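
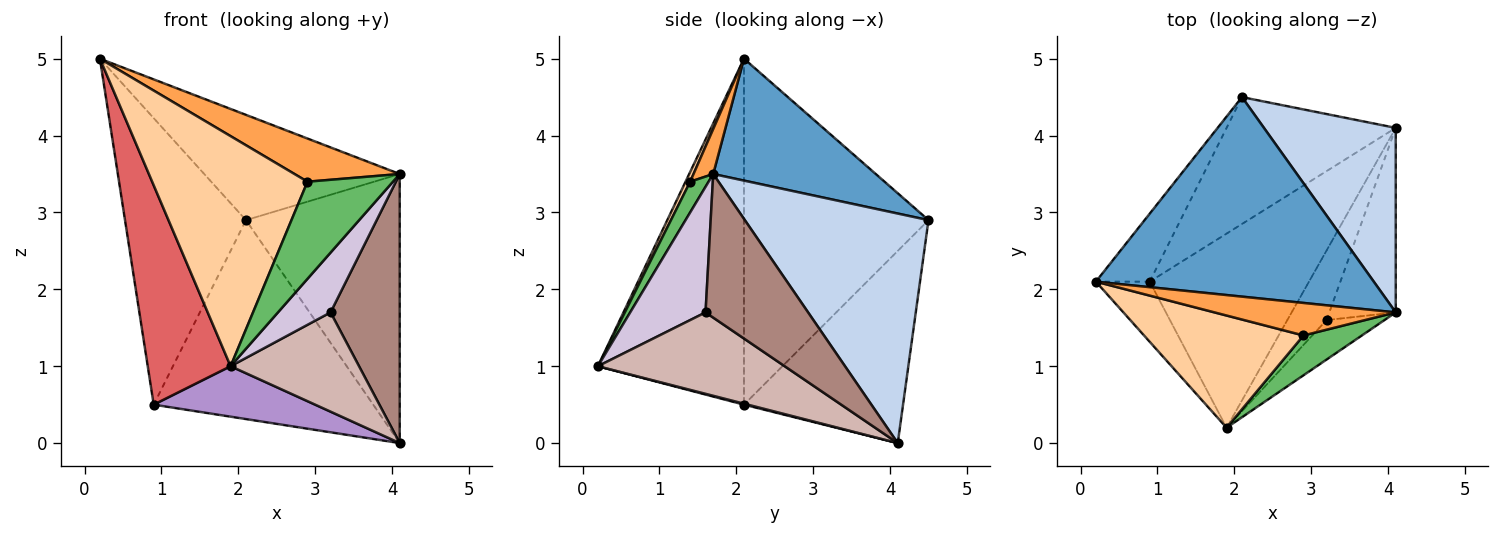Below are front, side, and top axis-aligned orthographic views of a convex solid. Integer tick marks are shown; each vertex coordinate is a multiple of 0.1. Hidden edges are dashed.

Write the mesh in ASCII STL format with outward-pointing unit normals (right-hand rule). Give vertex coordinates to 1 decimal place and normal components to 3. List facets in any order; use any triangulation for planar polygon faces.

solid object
 facet normal 0.362 0.435 0.825
  outer loop
   vertex 2.1 4.5 2.9
   vertex 0.2 2.1 5.0
   vertex 4.1 1.7 3.5
  endloop
 endfacet
 facet normal 0.702 0.588 0.403
  outer loop
   vertex 4.1 4.1 0.0
   vertex 2.1 4.5 2.9
   vertex 4.1 1.7 3.5
  endloop
 endfacet
 facet normal 0.148 -0.790 0.595
  outer loop
   vertex 2.9 1.4 3.4
   vertex 4.1 1.7 3.5
   vertex 0.2 2.1 5.0
  endloop
 endfacet
 facet normal 0.027 -0.899 0.438
  outer loop
   vertex 2.9 1.4 3.4
   vertex 0.2 2.1 5.0
   vertex 1.9 0.2 1.0
  endloop
 endfacet
 facet normal 0.196 -0.907 0.372
  outer loop
   vertex 2.9 1.4 3.4
   vertex 1.9 0.2 1.0
   vertex 4.1 1.7 3.5
  endloop
 endfacet
 facet normal -0.829 0.544 -0.129
  outer loop
   vertex 0.9 2.1 0.5
   vertex 0.2 2.1 5.0
   vertex 2.1 4.5 2.9
  endloop
 endfacet
 facet normal -0.862 -0.489 -0.134
  outer loop
   vertex 0.9 2.1 0.5
   vertex 1.9 0.2 1.0
   vertex 0.2 2.1 5.0
  endloop
 endfacet
 facet normal -0.521 0.719 -0.459
  outer loop
   vertex 0.9 2.1 0.5
   vertex 2.1 4.5 2.9
   vertex 4.1 4.1 0.0
  endloop
 endfacet
 facet normal 0.006 -0.252 -0.968
  outer loop
   vertex 0.9 2.1 0.5
   vertex 4.1 4.1 0.0
   vertex 1.9 0.2 1.0
  endloop
 endfacet
 facet normal 0.767 -0.535 -0.354
  outer loop
   vertex 3.2 1.6 1.7
   vertex 4.1 1.7 3.5
   vertex 1.9 0.2 1.0
  endloop
 endfacet
 facet normal 0.774 -0.522 -0.358
  outer loop
   vertex 3.2 1.6 1.7
   vertex 4.1 4.1 0.0
   vertex 4.1 1.7 3.5
  endloop
 endfacet
 facet normal 0.766 -0.527 -0.369
  outer loop
   vertex 3.2 1.6 1.7
   vertex 1.9 0.2 1.0
   vertex 4.1 4.1 0.0
  endloop
 endfacet
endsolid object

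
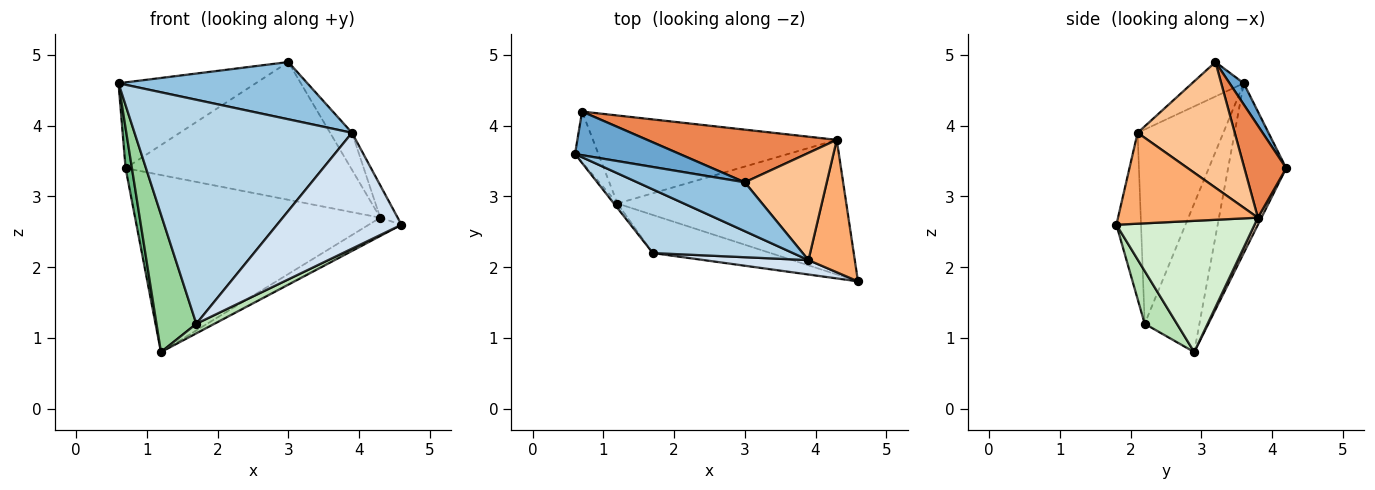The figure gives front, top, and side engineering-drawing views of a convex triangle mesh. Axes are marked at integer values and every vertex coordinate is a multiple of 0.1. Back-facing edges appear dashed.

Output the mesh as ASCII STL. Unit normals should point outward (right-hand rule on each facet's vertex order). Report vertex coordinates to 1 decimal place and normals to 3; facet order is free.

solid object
 facet normal 0.092 0.888 0.451
  outer loop
   vertex 0.7 4.2 3.4
   vertex 0.6 3.6 4.6
   vertex 3.0 3.2 4.9
  endloop
 endfacet
 facet normal -0.204 -0.745 0.636
  outer loop
   vertex 3.9 2.1 3.9
   vertex 3.0 3.2 4.9
   vertex 0.6 3.6 4.6
  endloop
 endfacet
 facet normal -0.355 -0.899 0.256
  outer loop
   vertex 3.9 2.1 3.9
   vertex 0.6 3.6 4.6
   vertex 1.7 2.2 1.2
  endloop
 endfacet
 facet normal -0.193 -0.974 0.121
  outer loop
   vertex 3.9 2.1 3.9
   vertex 1.7 2.2 1.2
   vertex 4.6 1.8 2.6
  endloop
 endfacet
 facet normal 0.171 0.920 0.352
  outer loop
   vertex 4.3 3.8 2.7
   vertex 0.7 4.2 3.4
   vertex 3.0 3.2 4.9
  endloop
 endfacet
 facet normal 0.886 0.110 0.451
  outer loop
   vertex 4.3 3.8 2.7
   vertex 3.9 2.1 3.9
   vertex 4.6 1.8 2.6
  endloop
 endfacet
 facet normal 0.823 0.185 0.537
  outer loop
   vertex 4.3 3.8 2.7
   vertex 3.0 3.2 4.9
   vertex 3.9 2.1 3.9
  endloop
 endfacet
 facet normal 0.013 0.895 -0.445
  outer loop
   vertex 1.2 2.9 0.8
   vertex 0.7 4.2 3.4
   vertex 4.3 3.8 2.7
  endloop
 endfacet
 facet normal -0.985 -0.107 -0.136
  outer loop
   vertex 1.2 2.9 0.8
   vertex 0.6 3.6 4.6
   vertex 0.7 4.2 3.4
  endloop
 endfacet
 facet normal -0.808 -0.588 -0.019
  outer loop
   vertex 1.2 2.9 0.8
   vertex 1.7 2.2 1.2
   vertex 0.6 3.6 4.6
  endloop
 endfacet
 facet normal 0.399 -0.224 -0.889
  outer loop
   vertex 1.2 2.9 0.8
   vertex 4.6 1.8 2.6
   vertex 1.7 2.2 1.2
  endloop
 endfacet
 facet normal 0.494 0.117 -0.862
  outer loop
   vertex 1.2 2.9 0.8
   vertex 4.3 3.8 2.7
   vertex 4.6 1.8 2.6
  endloop
 endfacet
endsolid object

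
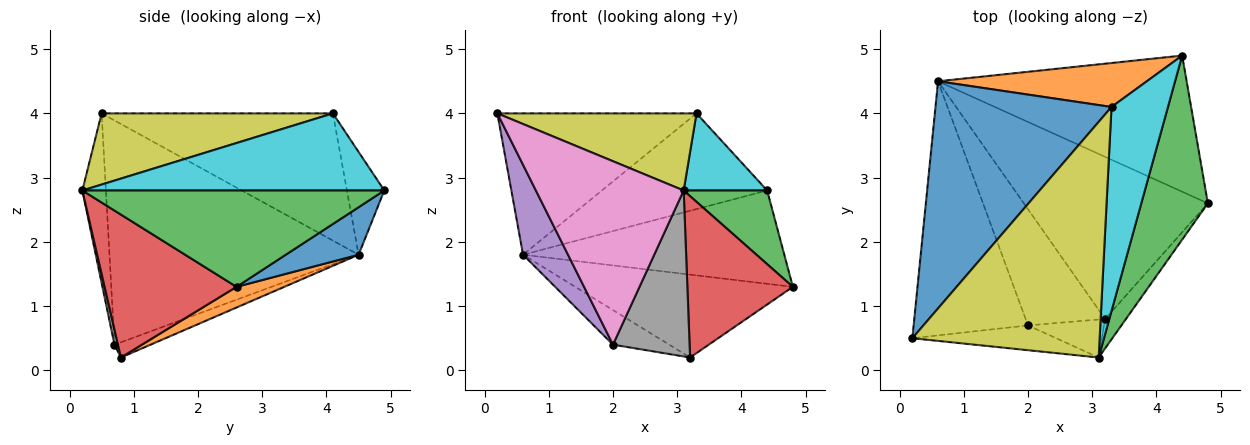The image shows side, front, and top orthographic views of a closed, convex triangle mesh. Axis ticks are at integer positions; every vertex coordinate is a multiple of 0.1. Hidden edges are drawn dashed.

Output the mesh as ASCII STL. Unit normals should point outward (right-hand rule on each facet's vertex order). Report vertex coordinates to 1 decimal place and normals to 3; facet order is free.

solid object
 facet normal 0.156 0.558 -0.815
  outer loop
   vertex 0.6 4.5 1.8
   vertex 4.4 4.9 2.8
   vertex 4.8 2.6 1.3
  endloop
 endfacet
 facet normal 0.099 0.453 -0.886
  outer loop
   vertex 0.6 4.5 1.8
   vertex 4.8 2.6 1.3
   vertex 3.2 0.8 0.2
  endloop
 endfacet
 facet normal 0.802 -0.222 0.554
  outer loop
   vertex 3.1 0.2 2.8
   vertex 4.8 2.6 1.3
   vertex 4.4 4.9 2.8
  endloop
 endfacet
 facet normal 0.776 -0.620 -0.113
  outer loop
   vertex 3.1 0.2 2.8
   vertex 3.2 0.8 0.2
   vertex 4.8 2.6 1.3
  endloop
 endfacet
 facet normal -0.880 -0.159 -0.449
  outer loop
   vertex 2.0 0.7 0.4
   vertex 0.2 0.5 4.0
   vertex 0.6 4.5 1.8
  endloop
 endfacet
 facet normal -0.181 0.281 -0.943
  outer loop
   vertex 2.0 0.7 0.4
   vertex 0.6 4.5 1.8
   vertex 3.2 0.8 0.2
  endloop
 endfacet
 facet normal -0.156 -0.979 -0.132
  outer loop
   vertex 2.0 0.7 0.4
   vertex 3.1 0.2 2.8
   vertex 0.2 0.5 4.0
  endloop
 endfacet
 facet normal 0.044 -0.974 -0.223
  outer loop
   vertex 2.0 0.7 0.4
   vertex 3.2 0.8 0.2
   vertex 3.1 0.2 2.8
  endloop
 endfacet
 facet normal 0.340 -0.292 0.894
  outer loop
   vertex 3.3 4.1 4.0
   vertex 0.2 0.5 4.0
   vertex 3.1 0.2 2.8
  endloop
 endfacet
 facet normal 0.787 -0.218 0.577
  outer loop
   vertex 3.3 4.1 4.0
   vertex 3.1 0.2 2.8
   vertex 4.4 4.9 2.8
  endloop
 endfacet
 facet normal -0.523 0.450 0.724
  outer loop
   vertex 3.3 4.1 4.0
   vertex 0.6 4.5 1.8
   vertex 0.2 0.5 4.0
  endloop
 endfacet
 facet normal -0.201 0.890 0.409
  outer loop
   vertex 3.3 4.1 4.0
   vertex 4.4 4.9 2.8
   vertex 0.6 4.5 1.8
  endloop
 endfacet
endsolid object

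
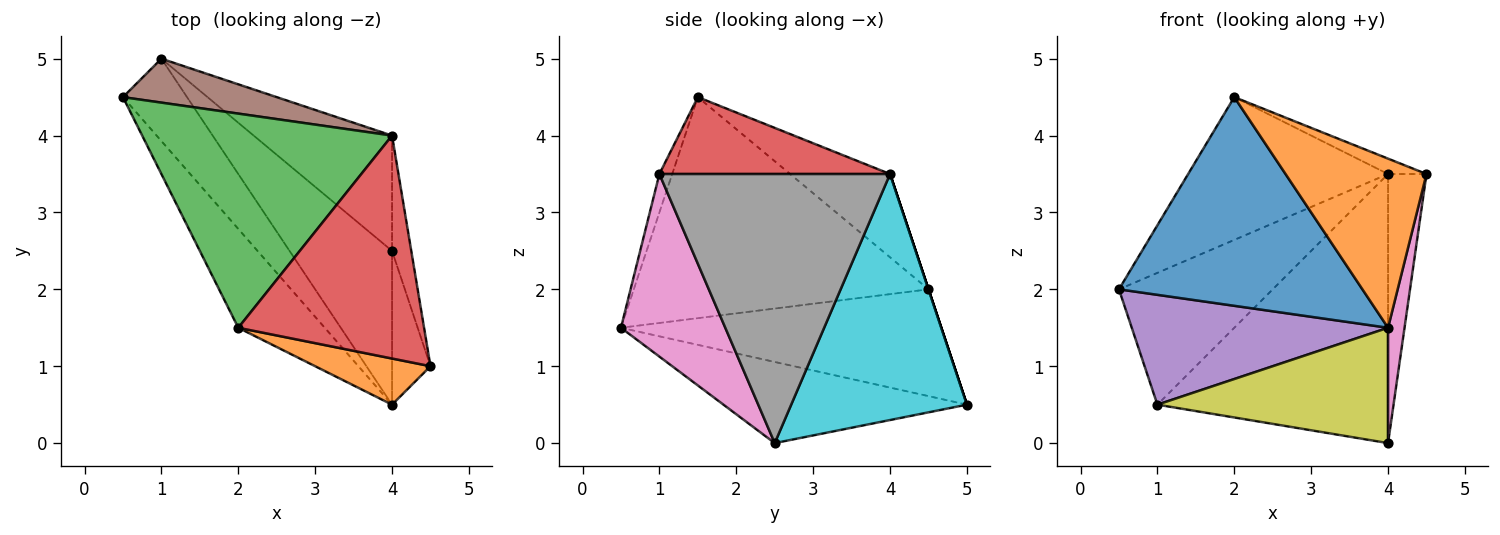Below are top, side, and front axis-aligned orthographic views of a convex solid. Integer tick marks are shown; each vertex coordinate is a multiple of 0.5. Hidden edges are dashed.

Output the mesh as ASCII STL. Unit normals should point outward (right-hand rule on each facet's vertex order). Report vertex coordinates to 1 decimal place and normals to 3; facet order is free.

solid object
 facet normal -0.738 -0.610 -0.289
  outer loop
   vertex 4.0 0.5 1.5
   vertex 2.0 1.5 4.5
   vertex 0.5 4.5 2.0
  endloop
 endfacet
 facet normal -0.087 -0.961 0.262
  outer loop
   vertex 4.0 0.5 1.5
   vertex 4.5 1.0 3.5
   vertex 2.0 1.5 4.5
  endloop
 endfacet
 facet normal -0.267 0.535 0.802
  outer loop
   vertex 4.0 4.0 3.5
   vertex 0.5 4.5 2.0
   vertex 2.0 1.5 4.5
  endloop
 endfacet
 facet normal 0.382 0.064 0.922
  outer loop
   vertex 4.0 4.0 3.5
   vertex 2.0 1.5 4.5
   vertex 4.5 1.0 3.5
  endloop
 endfacet
 facet normal -0.707 -0.566 -0.424
  outer loop
   vertex 1.0 5.0 0.5
   vertex 4.0 0.5 1.5
   vertex 0.5 4.5 2.0
  endloop
 endfacet
 facet normal 0.000 0.949 0.316
  outer loop
   vertex 1.0 5.0 0.5
   vertex 0.5 4.5 2.0
   vertex 4.0 4.0 3.5
  endloop
 endfacet
 facet normal 0.967 -0.153 -0.204
  outer loop
   vertex 4.0 2.5 0.0
   vertex 4.5 1.0 3.5
   vertex 4.0 0.5 1.5
  endloop
 endfacet
 facet normal 0.984 0.164 -0.070
  outer loop
   vertex 4.0 2.5 0.0
   vertex 4.0 4.0 3.5
   vertex 4.5 1.0 3.5
  endloop
 endfacet
 facet normal -0.535 -0.507 -0.676
  outer loop
   vertex 4.0 2.5 0.0
   vertex 4.0 0.5 1.5
   vertex 1.0 5.0 0.5
  endloop
 endfacet
 facet normal 0.574 0.753 -0.323
  outer loop
   vertex 4.0 2.5 0.0
   vertex 1.0 5.0 0.5
   vertex 4.0 4.0 3.5
  endloop
 endfacet
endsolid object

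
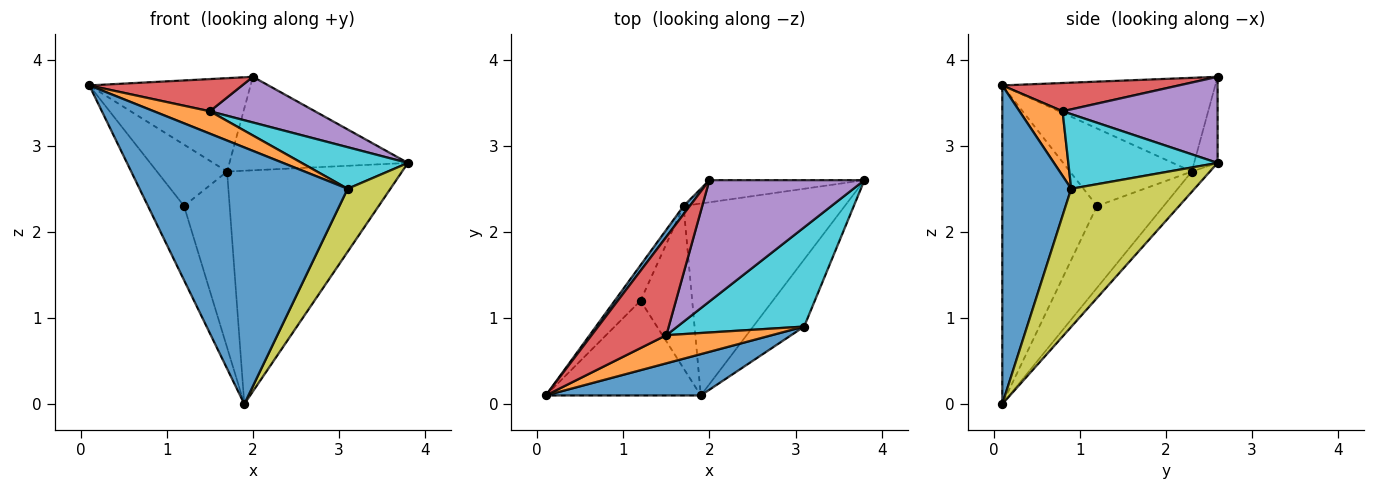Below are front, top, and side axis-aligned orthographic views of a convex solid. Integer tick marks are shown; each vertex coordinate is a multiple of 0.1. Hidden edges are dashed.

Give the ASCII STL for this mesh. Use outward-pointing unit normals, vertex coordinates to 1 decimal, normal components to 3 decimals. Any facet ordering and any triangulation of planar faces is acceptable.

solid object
 facet normal -0.796 0.603 0.053
  outer loop
   vertex 1.7 2.3 2.7
   vertex 0.1 0.1 3.7
   vertex 2.0 2.6 3.8
  endloop
 endfacet
 facet normal -0.127 0.965 -0.229
  outer loop
   vertex 1.7 2.3 2.7
   vertex 2.0 2.6 3.8
   vertex 3.8 2.6 2.8
  endloop
 endfacet
 facet normal -0.080 0.770 -0.633
  outer loop
   vertex 1.7 2.3 2.7
   vertex 3.8 2.6 2.8
   vertex 1.9 0.1 0.0
  endloop
 endfacet
 facet normal 0.338 -0.293 0.894
  outer loop
   vertex 1.5 0.8 3.4
   vertex 2.0 2.6 3.8
   vertex 0.1 0.1 3.7
  endloop
 endfacet
 facet normal 0.461 -0.313 0.830
  outer loop
   vertex 1.5 0.8 3.4
   vertex 3.8 2.6 2.8
   vertex 2.0 2.6 3.8
  endloop
 endfacet
 facet normal -0.851 0.324 -0.414
  outer loop
   vertex 1.2 1.2 2.3
   vertex 1.9 0.1 0.0
   vertex 0.1 0.1 3.7
  endloop
 endfacet
 facet normal -0.833 0.479 -0.278
  outer loop
   vertex 1.2 1.2 2.3
   vertex 0.1 0.1 3.7
   vertex 1.7 2.3 2.7
  endloop
 endfacet
 facet normal -0.732 0.501 -0.462
  outer loop
   vertex 1.2 1.2 2.3
   vertex 1.7 2.3 2.7
   vertex 1.9 0.1 0.0
  endloop
 endfacet
 facet normal 0.892 -0.309 -0.329
  outer loop
   vertex 3.1 0.9 2.5
   vertex 1.9 0.1 0.0
   vertex 3.8 2.6 2.8
  endloop
 endfacet
 facet normal 0.477 -0.340 0.811
  outer loop
   vertex 3.1 0.9 2.5
   vertex 3.8 2.6 2.8
   vertex 1.5 0.8 3.4
  endloop
 endfacet
 facet normal 0.311 -0.938 0.151
  outer loop
   vertex 3.1 0.9 2.5
   vertex 0.1 0.1 3.7
   vertex 1.9 0.1 0.0
  endloop
 endfacet
 facet normal 0.432 -0.562 0.706
  outer loop
   vertex 3.1 0.9 2.5
   vertex 1.5 0.8 3.4
   vertex 0.1 0.1 3.7
  endloop
 endfacet
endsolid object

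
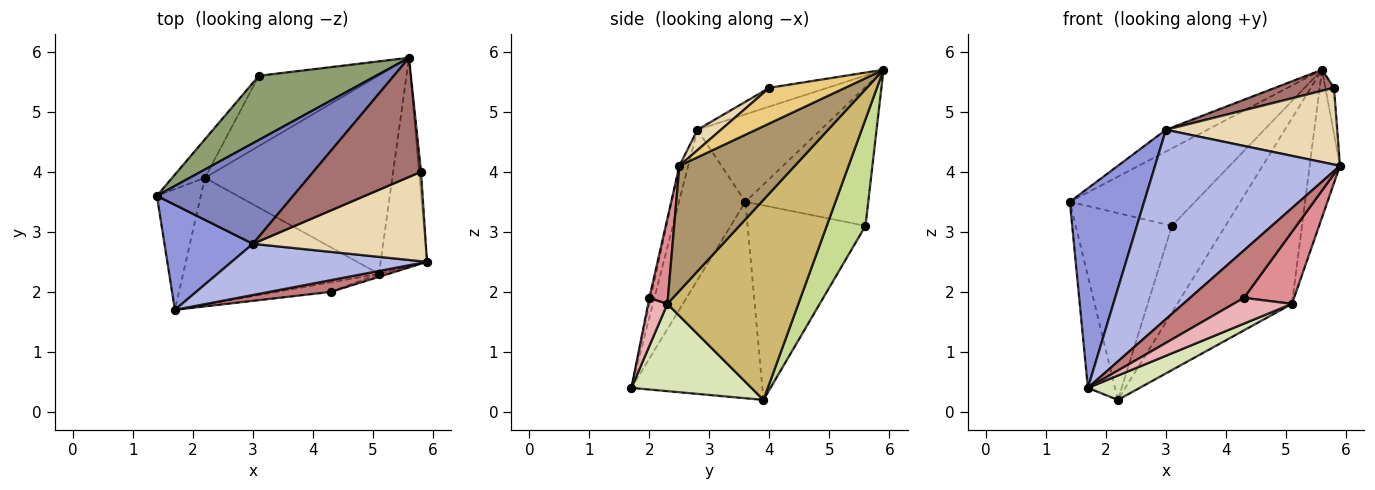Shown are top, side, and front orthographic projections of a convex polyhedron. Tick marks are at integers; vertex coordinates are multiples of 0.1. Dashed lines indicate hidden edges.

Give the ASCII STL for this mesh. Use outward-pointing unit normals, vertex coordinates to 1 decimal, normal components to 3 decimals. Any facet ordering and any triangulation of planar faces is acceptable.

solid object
 facet normal -0.957 0.198 -0.214
  outer loop
   vertex 1.7 1.7 0.4
   vertex 1.4 3.6 3.5
   vertex 2.2 3.9 0.2
  endloop
 endfacet
 facet normal -0.532 0.179 0.828
  outer loop
   vertex 3.0 2.8 4.7
   vertex 5.6 5.9 5.7
   vertex 1.4 3.6 3.5
  endloop
 endfacet
 facet normal -0.621 -0.694 0.365
  outer loop
   vertex 3.0 2.8 4.7
   vertex 1.4 3.6 3.5
   vertex 1.7 1.7 0.4
  endloop
 endfacet
 facet normal -0.046 -0.964 0.261
  outer loop
   vertex 3.0 2.8 4.7
   vertex 1.7 1.7 0.4
   vertex 5.9 2.5 4.1
  endloop
 endfacet
 facet normal -0.603 0.614 0.509
  outer loop
   vertex 3.1 5.6 3.1
   vertex 1.4 3.6 3.5
   vertex 5.6 5.9 5.7
  endloop
 endfacet
 facet normal -0.768 0.627 -0.129
  outer loop
   vertex 3.1 5.6 3.1
   vertex 2.2 3.9 0.2
   vertex 1.4 3.6 3.5
  endloop
 endfacet
 facet normal 0.490 0.677 -0.549
  outer loop
   vertex 3.1 5.6 3.1
   vertex 5.6 5.9 5.7
   vertex 2.2 3.9 0.2
  endloop
 endfacet
 facet normal 0.401 -0.173 -0.900
  outer loop
   vertex 5.1 2.3 1.8
   vertex 1.7 1.7 0.4
   vertex 2.2 3.9 0.2
  endloop
 endfacet
 facet normal 0.910 0.239 -0.337
  outer loop
   vertex 5.1 2.3 1.8
   vertex 5.6 5.9 5.7
   vertex 5.9 2.5 4.1
  endloop
 endfacet
 facet normal 0.615 0.539 -0.576
  outer loop
   vertex 5.1 2.3 1.8
   vertex 2.2 3.9 0.2
   vertex 5.6 5.9 5.7
  endloop
 endfacet
 facet normal 0.992 0.113 -0.054
  outer loop
   vertex 5.8 4.0 5.4
   vertex 5.9 2.5 4.1
   vertex 5.6 5.9 5.7
  endloop
 endfacet
 facet normal 0.089 -0.649 0.756
  outer loop
   vertex 5.8 4.0 5.4
   vertex 3.0 2.8 4.7
   vertex 5.9 2.5 4.1
  endloop
 endfacet
 facet normal -0.169 -0.171 0.971
  outer loop
   vertex 5.8 4.0 5.4
   vertex 5.6 5.9 5.7
   vertex 3.0 2.8 4.7
  endloop
 endfacet
 facet normal -0.026 -0.970 0.240
  outer loop
   vertex 4.3 2.0 1.9
   vertex 5.9 2.5 4.1
   vertex 1.7 1.7 0.4
  endloop
 endfacet
 facet normal 0.347 -0.937 -0.039
  outer loop
   vertex 4.3 2.0 1.9
   vertex 5.1 2.3 1.8
   vertex 5.9 2.5 4.1
  endloop
 endfacet
 facet normal 0.295 -0.896 -0.331
  outer loop
   vertex 4.3 2.0 1.9
   vertex 1.7 1.7 0.4
   vertex 5.1 2.3 1.8
  endloop
 endfacet
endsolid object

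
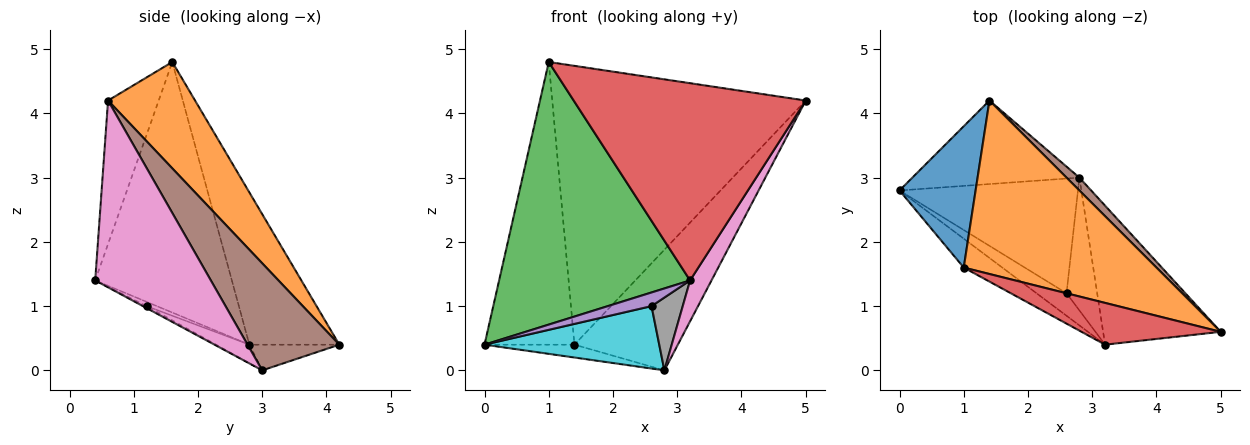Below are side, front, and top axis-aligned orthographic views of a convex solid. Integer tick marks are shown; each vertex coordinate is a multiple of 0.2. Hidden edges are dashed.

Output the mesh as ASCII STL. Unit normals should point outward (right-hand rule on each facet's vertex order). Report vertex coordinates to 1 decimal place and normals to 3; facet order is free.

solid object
 facet normal -0.667 0.667 0.333
  outer loop
   vertex 1.0 1.6 4.8
   vertex 1.4 4.2 0.4
   vertex 0.0 2.8 0.4
  endloop
 endfacet
 facet normal 0.280 0.815 0.507
  outer loop
   vertex 1.0 1.6 4.8
   vertex 5.0 0.6 4.2
   vertex 1.4 4.2 0.4
  endloop
 endfacet
 facet normal -0.580 -0.810 -0.089
  outer loop
   vertex 3.2 0.4 1.4
   vertex 1.0 1.6 4.8
   vertex 0.0 2.8 0.4
  endloop
 endfacet
 facet normal -0.209 -0.957 0.203
  outer loop
   vertex 3.2 0.4 1.4
   vertex 5.0 0.6 4.2
   vertex 1.0 1.6 4.8
  endloop
 endfacet
 facet normal -0.121 -0.515 -0.848
  outer loop
   vertex 2.6 1.2 1.0
   vertex 3.2 0.4 1.4
   vertex 0.0 2.8 0.4
  endloop
 endfacet
 facet normal 0.662 0.746 0.079
  outer loop
   vertex 2.8 3.0 0.0
   vertex 1.4 4.2 0.4
   vertex 5.0 0.6 4.2
  endloop
 endfacet
 facet normal 0.836 -0.155 -0.526
  outer loop
   vertex 2.8 3.0 0.0
   vertex 5.0 0.6 4.2
   vertex 3.2 0.4 1.4
  endloop
 endfacet
 facet normal -0.056 -0.480 -0.875
  outer loop
   vertex 2.8 3.0 0.0
   vertex 3.2 0.4 1.4
   vertex 2.6 1.2 1.0
  endloop
 endfacet
 facet normal -0.150 0.150 -0.977
  outer loop
   vertex 2.8 3.0 0.0
   vertex 0.0 2.8 0.4
   vertex 1.4 4.2 0.4
  endloop
 endfacet
 facet normal -0.091 -0.476 -0.875
  outer loop
   vertex 2.8 3.0 0.0
   vertex 2.6 1.2 1.0
   vertex 0.0 2.8 0.4
  endloop
 endfacet
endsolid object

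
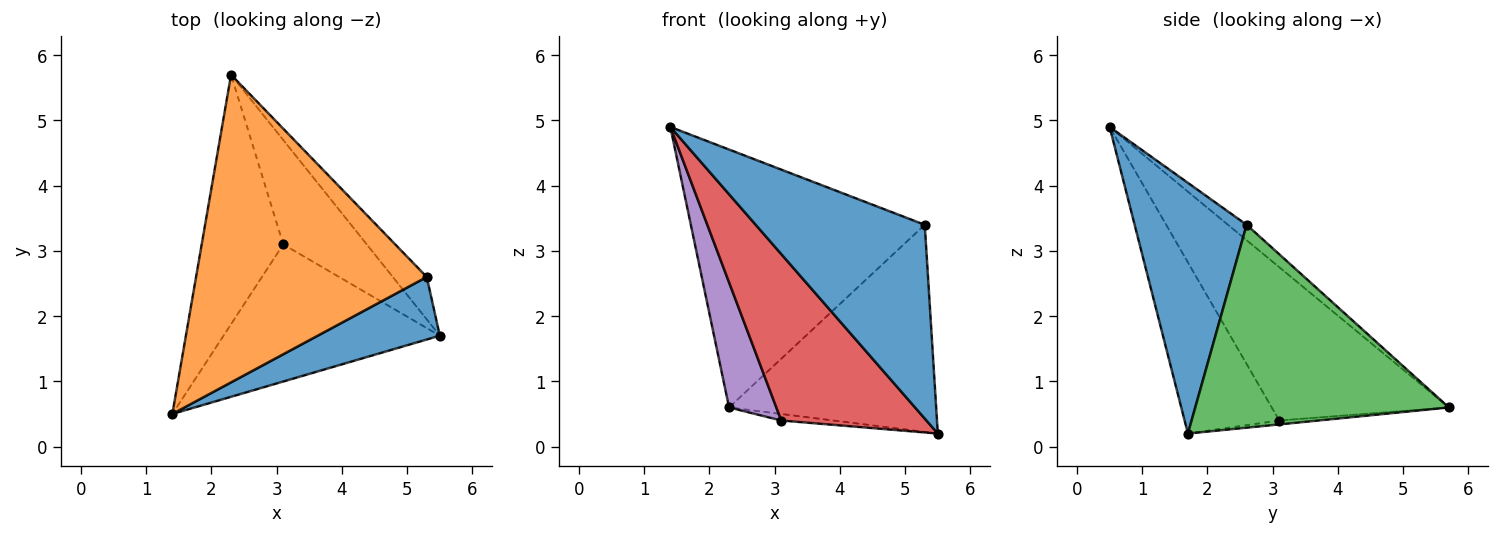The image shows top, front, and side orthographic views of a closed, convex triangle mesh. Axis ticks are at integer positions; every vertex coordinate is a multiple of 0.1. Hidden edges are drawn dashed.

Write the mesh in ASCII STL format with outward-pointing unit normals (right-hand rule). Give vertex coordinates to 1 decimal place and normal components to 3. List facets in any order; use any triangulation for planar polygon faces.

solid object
 facet normal 0.533 -0.805 0.260
  outer loop
   vertex 5.3 2.6 3.4
   vertex 1.4 0.5 4.9
   vertex 5.5 1.7 0.2
  endloop
 endfacet
 facet normal -0.051 0.642 0.765
  outer loop
   vertex 5.3 2.6 3.4
   vertex 2.3 5.7 0.6
   vertex 1.4 0.5 4.9
  endloop
 endfacet
 facet normal 0.768 0.627 -0.128
  outer loop
   vertex 5.3 2.6 3.4
   vertex 5.5 1.7 0.2
   vertex 2.3 5.7 0.6
  endloop
 endfacet
 facet normal -0.449 -0.689 -0.568
  outer loop
   vertex 3.1 3.1 0.4
   vertex 5.5 1.7 0.2
   vertex 1.4 0.5 4.9
  endloop
 endfacet
 facet normal -0.859 -0.229 -0.457
  outer loop
   vertex 3.1 3.1 0.4
   vertex 1.4 0.5 4.9
   vertex 2.3 5.7 0.6
  endloop
 endfacet
 facet normal -0.047 0.062 -0.997
  outer loop
   vertex 3.1 3.1 0.4
   vertex 2.3 5.7 0.6
   vertex 5.5 1.7 0.2
  endloop
 endfacet
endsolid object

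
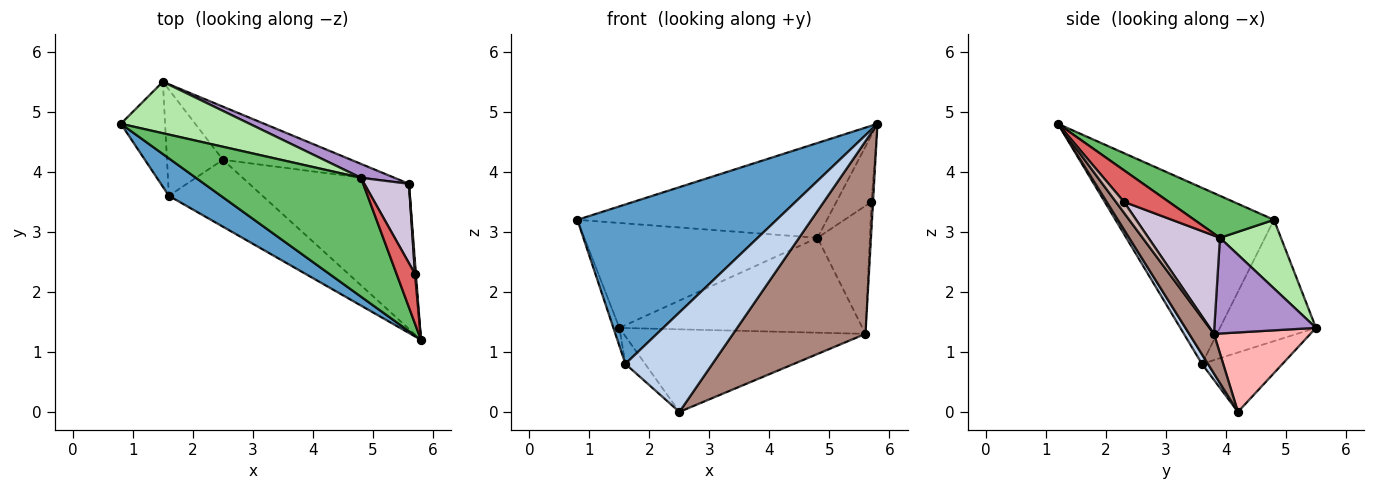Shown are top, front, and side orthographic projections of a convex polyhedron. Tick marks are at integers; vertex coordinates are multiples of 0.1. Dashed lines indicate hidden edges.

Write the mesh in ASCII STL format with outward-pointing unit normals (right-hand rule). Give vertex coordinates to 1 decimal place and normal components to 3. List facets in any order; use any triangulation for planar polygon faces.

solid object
 facet normal -0.612 -0.770 0.181
  outer loop
   vertex 1.6 3.6 0.8
   vertex 5.8 1.2 4.8
   vertex 0.8 4.8 3.2
  endloop
 endfacet
 facet normal 0.057 -0.828 -0.557
  outer loop
   vertex 1.6 3.6 0.8
   vertex 2.5 4.2 0.0
   vertex 5.8 1.2 4.8
  endloop
 endfacet
 facet normal -0.938 0.059 -0.342
  outer loop
   vertex 1.6 3.6 0.8
   vertex 0.8 4.8 3.2
   vertex 1.5 5.5 1.4
  endloop
 endfacet
 facet normal -0.717 0.175 -0.675
  outer loop
   vertex 1.6 3.6 0.8
   vertex 1.5 5.5 1.4
   vertex 2.5 4.2 0.0
  endloop
 endfacet
 facet normal 0.195 0.612 0.767
  outer loop
   vertex 4.8 3.9 2.9
   vertex 0.8 4.8 3.2
   vertex 5.8 1.2 4.8
  endloop
 endfacet
 facet normal 0.229 0.874 0.429
  outer loop
   vertex 4.8 3.9 2.9
   vertex 1.5 5.5 1.4
   vertex 0.8 4.8 3.2
  endloop
 endfacet
 facet normal 0.716 0.559 0.418
  outer loop
   vertex 5.7 2.3 3.5
   vertex 4.8 3.9 2.9
   vertex 5.8 1.2 4.8
  endloop
 endfacet
 facet normal 0.318 0.797 -0.513
  outer loop
   vertex 5.6 3.8 1.3
   vertex 2.5 4.2 0.0
   vertex 1.5 5.5 1.4
  endloop
 endfacet
 facet normal 0.382 0.914 0.134
  outer loop
   vertex 5.6 3.8 1.3
   vertex 1.5 5.5 1.4
   vertex 4.8 3.9 2.9
  endloop
 endfacet
 facet normal 0.757 0.555 0.344
  outer loop
   vertex 5.6 3.8 1.3
   vertex 4.8 3.9 2.9
   vertex 5.7 2.3 3.5
  endloop
 endfacet
 facet normal 0.148 -0.790 -0.595
  outer loop
   vertex 5.6 3.8 1.3
   vertex 5.8 1.2 4.8
   vertex 2.5 4.2 0.0
  endloop
 endfacet
 facet normal 0.979 0.187 0.083
  outer loop
   vertex 5.6 3.8 1.3
   vertex 5.7 2.3 3.5
   vertex 5.8 1.2 4.8
  endloop
 endfacet
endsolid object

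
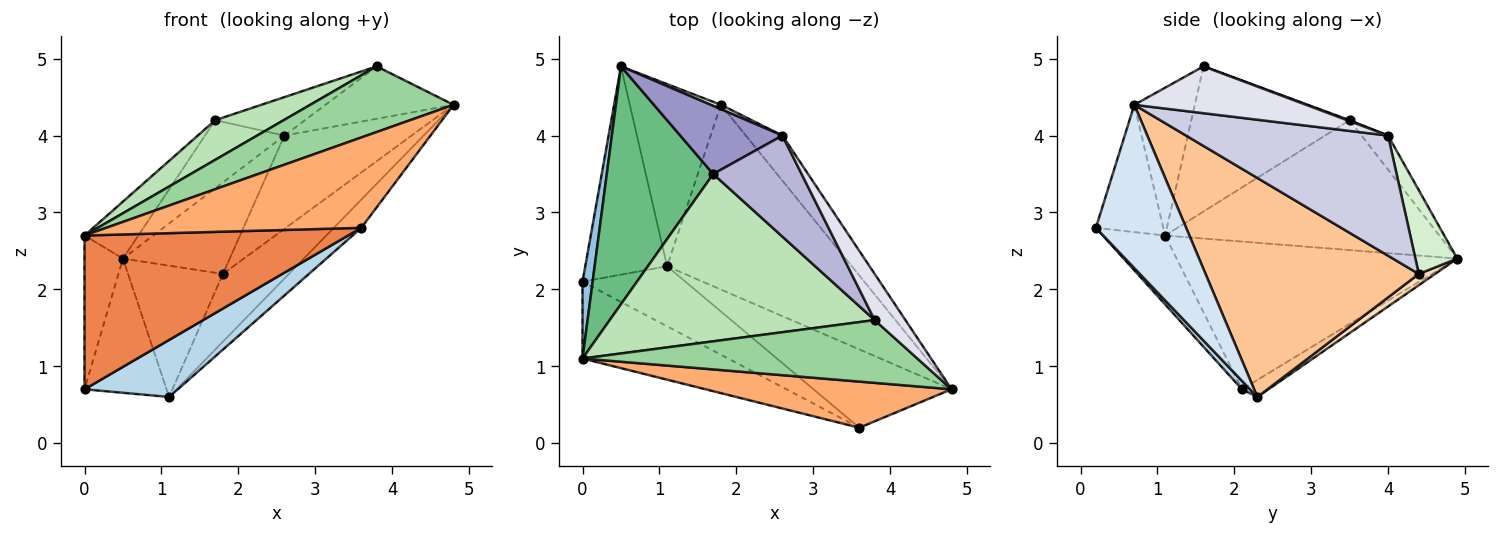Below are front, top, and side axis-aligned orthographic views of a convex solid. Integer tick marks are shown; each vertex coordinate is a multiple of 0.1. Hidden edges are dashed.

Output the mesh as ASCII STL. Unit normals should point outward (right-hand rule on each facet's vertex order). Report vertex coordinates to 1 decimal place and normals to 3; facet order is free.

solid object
 facet normal -0.172 0.534 -0.828
  outer loop
   vertex 1.1 2.3 0.6
   vertex 0.0 2.1 0.7
   vertex 0.5 4.9 2.4
  endloop
 endfacet
 facet normal -0.988 0.135 0.068
  outer loop
   vertex 0.0 1.1 2.7
   vertex 0.5 4.9 2.4
   vertex 0.0 2.1 0.7
  endloop
 endfacet
 facet normal 0.059 -0.688 -0.724
  outer loop
   vertex 3.6 0.2 2.8
   vertex 0.0 2.1 0.7
   vertex 1.1 2.3 0.6
  endloop
 endfacet
 facet normal 0.744 0.227 -0.629
  outer loop
   vertex 3.6 0.2 2.8
   vertex 1.1 2.3 0.6
   vertex 4.8 0.7 4.4
  endloop
 endfacet
 facet normal -0.207 -0.875 -0.438
  outer loop
   vertex 3.6 0.2 2.8
   vertex 0.0 1.1 2.7
   vertex 0.0 2.1 0.7
  endloop
 endfacet
 facet normal -0.229 -0.867 0.443
  outer loop
   vertex 3.6 0.2 2.8
   vertex 4.8 0.7 4.4
   vertex 0.0 1.1 2.7
  endloop
 endfacet
 facet normal 0.744 0.230 -0.627
  outer loop
   vertex 1.8 4.4 2.2
   vertex 4.8 0.7 4.4
   vertex 1.1 2.3 0.6
  endloop
 endfacet
 facet normal 0.100 0.582 -0.807
  outer loop
   vertex 1.8 4.4 2.2
   vertex 1.1 2.3 0.6
   vertex 0.5 4.9 2.4
  endloop
 endfacet
 facet normal -0.765 0.150 0.627
  outer loop
   vertex 1.7 3.5 4.2
   vertex 0.5 4.9 2.4
   vertex 0.0 1.1 2.7
  endloop
 endfacet
 facet normal -0.292 -0.691 0.661
  outer loop
   vertex 3.8 1.6 4.9
   vertex 0.0 1.1 2.7
   vertex 4.8 0.7 4.4
  endloop
 endfacet
 facet normal -0.470 -0.204 0.859
  outer loop
   vertex 3.8 1.6 4.9
   vertex 1.7 3.5 4.2
   vertex 0.0 1.1 2.7
  endloop
 endfacet
 facet normal 0.365 0.930 0.045
  outer loop
   vertex 2.6 4.0 4.0
   vertex 1.8 4.4 2.2
   vertex 0.5 4.9 2.4
  endloop
 endfacet
 facet normal -0.229 0.688 0.688
  outer loop
   vertex 2.6 4.0 4.0
   vertex 0.5 4.9 2.4
   vertex 1.7 3.5 4.2
  endloop
 endfacet
 facet normal 0.010 0.356 0.935
  outer loop
   vertex 2.6 4.0 4.0
   vertex 1.7 3.5 4.2
   vertex 3.8 1.6 4.9
  endloop
 endfacet
 facet normal 0.819 0.516 -0.250
  outer loop
   vertex 2.6 4.0 4.0
   vertex 4.8 0.7 4.4
   vertex 1.8 4.4 2.2
  endloop
 endfacet
 facet normal 0.709 0.529 0.466
  outer loop
   vertex 2.6 4.0 4.0
   vertex 3.8 1.6 4.9
   vertex 4.8 0.7 4.4
  endloop
 endfacet
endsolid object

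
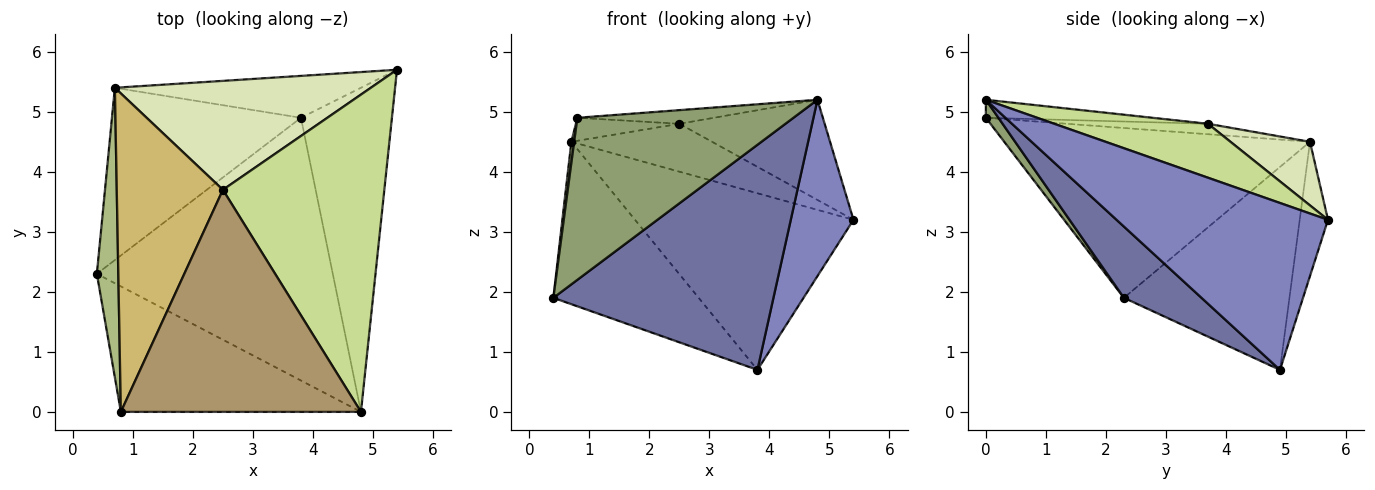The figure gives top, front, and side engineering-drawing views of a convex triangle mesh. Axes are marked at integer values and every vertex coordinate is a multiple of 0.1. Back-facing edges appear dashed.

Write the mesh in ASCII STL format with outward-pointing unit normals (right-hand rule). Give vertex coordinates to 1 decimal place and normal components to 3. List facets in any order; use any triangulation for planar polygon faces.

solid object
 facet normal 0.224 -0.634 -0.740
  outer loop
   vertex 3.8 4.9 0.7
   vertex 4.8 0.0 5.2
   vertex 0.4 2.3 1.9
  endloop
 endfacet
 facet normal 0.850 -0.252 -0.463
  outer loop
   vertex 3.8 4.9 0.7
   vertex 5.4 5.7 3.2
   vertex 4.8 0.0 5.2
  endloop
 endfacet
 facet normal -0.616 0.540 -0.573
  outer loop
   vertex 0.7 5.4 4.5
   vertex 3.8 4.9 0.7
   vertex 0.4 2.3 1.9
  endloop
 endfacet
 facet normal -0.125 0.965 -0.229
  outer loop
   vertex 0.7 5.4 4.5
   vertex 5.4 5.7 3.2
   vertex 3.8 4.9 0.7
  endloop
 endfacet
 facet normal 0.046 -0.790 -0.612
  outer loop
   vertex 0.8 0.0 4.9
   vertex 0.4 2.3 1.9
   vertex 4.8 0.0 5.2
  endloop
 endfacet
 facet normal -0.992 -0.009 0.125
  outer loop
   vertex 0.8 0.0 4.9
   vertex 0.7 5.4 4.5
   vertex 0.4 2.3 1.9
  endloop
 endfacet
 facet normal 0.303 0.287 0.909
  outer loop
   vertex 2.5 3.7 4.8
   vertex 4.8 0.0 5.2
   vertex 5.4 5.7 3.2
  endloop
 endfacet
 facet normal 0.222 0.392 0.893
  outer loop
   vertex 2.5 3.7 4.8
   vertex 5.4 5.7 3.2
   vertex 0.7 5.4 4.5
  endloop
 endfacet
 facet normal -0.075 0.061 0.995
  outer loop
   vertex 2.5 3.7 4.8
   vertex 0.8 0.0 4.9
   vertex 4.8 0.0 5.2
  endloop
 endfacet
 facet normal -0.098 0.072 0.993
  outer loop
   vertex 2.5 3.7 4.8
   vertex 0.7 5.4 4.5
   vertex 0.8 0.0 4.9
  endloop
 endfacet
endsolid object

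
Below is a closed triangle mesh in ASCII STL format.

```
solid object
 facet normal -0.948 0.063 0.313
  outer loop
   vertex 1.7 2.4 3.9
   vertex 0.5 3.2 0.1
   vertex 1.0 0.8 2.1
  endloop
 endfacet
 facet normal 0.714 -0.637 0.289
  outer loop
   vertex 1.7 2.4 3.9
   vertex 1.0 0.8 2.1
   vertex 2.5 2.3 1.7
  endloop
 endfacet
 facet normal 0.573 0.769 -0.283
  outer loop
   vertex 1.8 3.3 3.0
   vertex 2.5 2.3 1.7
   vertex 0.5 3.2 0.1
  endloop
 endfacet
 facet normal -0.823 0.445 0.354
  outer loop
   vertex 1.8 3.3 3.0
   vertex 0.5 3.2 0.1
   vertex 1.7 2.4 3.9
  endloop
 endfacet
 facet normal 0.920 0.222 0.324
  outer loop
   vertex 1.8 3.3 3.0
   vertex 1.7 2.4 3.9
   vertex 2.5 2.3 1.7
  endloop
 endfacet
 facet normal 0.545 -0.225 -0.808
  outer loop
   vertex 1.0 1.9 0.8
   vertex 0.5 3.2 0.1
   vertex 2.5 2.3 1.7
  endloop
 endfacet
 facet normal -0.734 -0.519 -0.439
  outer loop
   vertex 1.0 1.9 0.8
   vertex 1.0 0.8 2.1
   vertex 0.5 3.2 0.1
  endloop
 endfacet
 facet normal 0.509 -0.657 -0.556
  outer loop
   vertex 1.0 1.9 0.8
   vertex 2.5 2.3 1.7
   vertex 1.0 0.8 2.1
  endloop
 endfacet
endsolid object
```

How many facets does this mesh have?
8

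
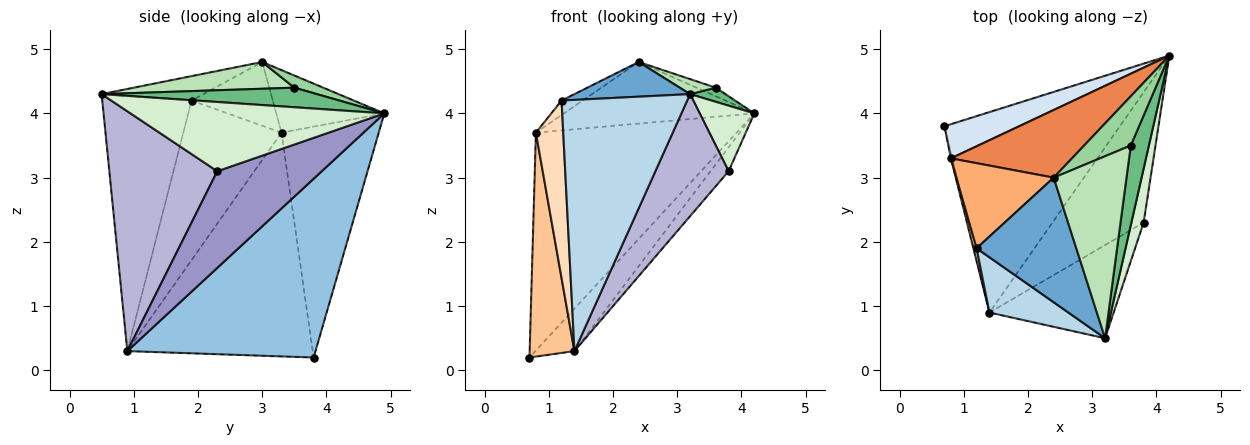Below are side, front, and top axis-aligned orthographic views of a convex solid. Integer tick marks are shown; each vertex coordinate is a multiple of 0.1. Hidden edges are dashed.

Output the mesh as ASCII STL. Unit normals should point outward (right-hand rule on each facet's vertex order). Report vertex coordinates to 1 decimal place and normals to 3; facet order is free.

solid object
 facet normal -0.230 -0.261 0.938
  outer loop
   vertex 1.2 1.9 4.2
   vertex 3.2 0.5 4.3
   vertex 2.4 3.0 4.8
  endloop
 endfacet
 facet normal 0.706 0.147 -0.693
  outer loop
   vertex 1.4 0.9 0.3
   vertex 0.7 3.8 0.2
   vertex 4.2 4.9 4.0
  endloop
 endfacet
 facet normal -0.570 -0.802 0.176
  outer loop
   vertex 1.4 0.9 0.3
   vertex 3.2 0.5 4.3
   vertex 1.2 1.9 4.2
  endloop
 endfacet
 facet normal -0.432 0.891 0.140
  outer loop
   vertex 0.8 3.3 3.7
   vertex 4.2 4.9 4.0
   vertex 0.7 3.8 0.2
  endloop
 endfacet
 facet normal -0.357 0.629 0.691
  outer loop
   vertex 0.8 3.3 3.7
   vertex 2.4 3.0 4.8
   vertex 4.2 4.9 4.0
  endloop
 endfacet
 facet normal -0.543 0.141 0.828
  outer loop
   vertex 0.8 3.3 3.7
   vertex 1.2 1.9 4.2
   vertex 2.4 3.0 4.8
  endloop
 endfacet
 facet normal -0.972 -0.235 -0.006
  outer loop
   vertex 0.8 3.3 3.7
   vertex 0.7 3.8 0.2
   vertex 1.4 0.9 0.3
  endloop
 endfacet
 facet normal -0.963 -0.268 0.019
  outer loop
   vertex 0.8 3.3 3.7
   vertex 1.4 0.9 0.3
   vertex 1.2 1.9 4.2
  endloop
 endfacet
 facet normal 0.729 -0.120 0.674
  outer loop
   vertex 3.6 3.5 4.4
   vertex 3.2 0.5 4.3
   vertex 4.2 4.9 4.0
  endloop
 endfacet
 facet normal 0.249 0.166 0.954
  outer loop
   vertex 3.6 3.5 4.4
   vertex 4.2 4.9 4.0
   vertex 2.4 3.0 4.8
  endloop
 endfacet
 facet normal 0.344 -0.077 0.936
  outer loop
   vertex 3.6 3.5 4.4
   vertex 2.4 3.0 4.8
   vertex 3.2 0.5 4.3
  endloop
 endfacet
 facet normal 0.963 -0.207 0.171
  outer loop
   vertex 3.8 2.3 3.1
   vertex 4.2 4.9 4.0
   vertex 3.2 0.5 4.3
  endloop
 endfacet
 facet normal 0.722 0.125 -0.681
  outer loop
   vertex 3.8 2.3 3.1
   vertex 1.4 0.9 0.3
   vertex 4.2 4.9 4.0
  endloop
 endfacet
 facet normal 0.761 -0.516 -0.394
  outer loop
   vertex 3.8 2.3 3.1
   vertex 3.2 0.5 4.3
   vertex 1.4 0.9 0.3
  endloop
 endfacet
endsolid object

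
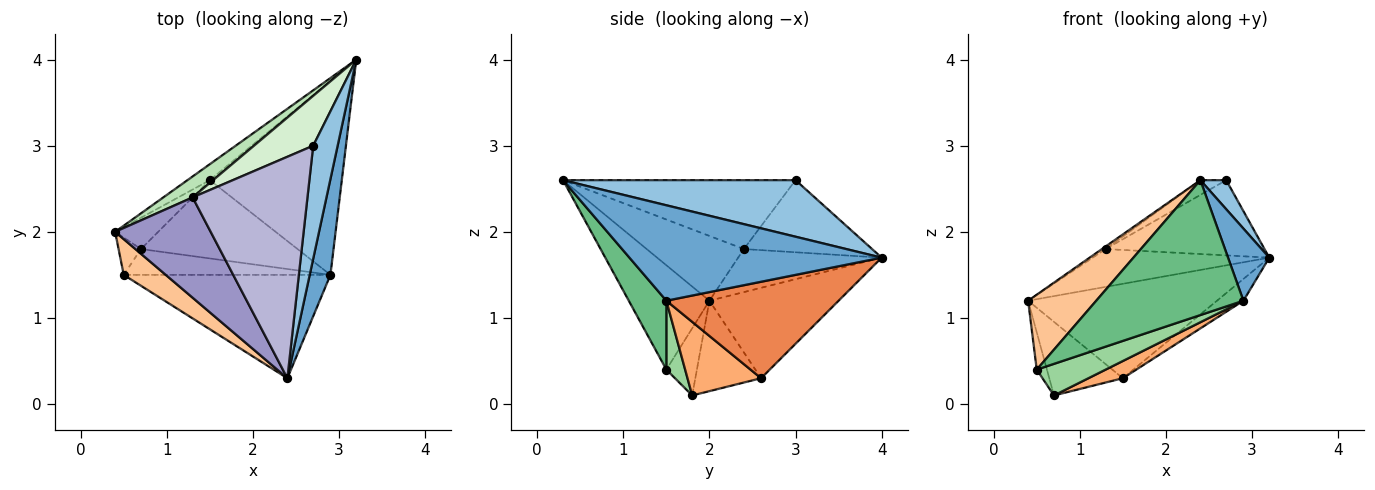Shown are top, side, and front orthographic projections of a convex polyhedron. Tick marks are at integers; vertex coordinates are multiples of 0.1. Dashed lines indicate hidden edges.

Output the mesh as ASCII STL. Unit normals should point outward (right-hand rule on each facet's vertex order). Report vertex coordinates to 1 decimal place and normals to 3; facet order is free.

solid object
 facet normal 0.965 -0.158 0.209
  outer loop
   vertex 2.9 1.5 1.2
   vertex 3.2 4.0 1.7
   vertex 2.4 0.3 2.6
  endloop
 endfacet
 facet normal 0.913 -0.101 0.395
  outer loop
   vertex 2.7 3.0 2.6
   vertex 2.4 0.3 2.6
   vertex 3.2 4.0 1.7
  endloop
 endfacet
 facet normal -0.559 0.817 -0.138
  outer loop
   vertex 1.5 2.6 0.3
   vertex 0.4 2.0 1.2
   vertex 3.2 4.0 1.7
  endloop
 endfacet
 facet normal -0.635 0.711 -0.302
  outer loop
   vertex 1.5 2.6 0.3
   vertex 0.7 1.8 0.1
   vertex 0.4 2.0 1.2
  endloop
 endfacet
 facet normal 0.588 0.090 -0.804
  outer loop
   vertex 1.5 2.6 0.3
   vertex 3.2 4.0 1.7
   vertex 2.9 1.5 1.2
  endloop
 endfacet
 facet normal 0.417 -0.195 -0.888
  outer loop
   vertex 1.5 2.6 0.3
   vertex 2.9 1.5 1.2
   vertex 0.7 1.8 0.1
  endloop
 endfacet
 facet normal -0.730 -0.617 0.294
  outer loop
   vertex 0.5 1.5 0.4
   vertex 2.4 0.3 2.6
   vertex 0.4 2.0 1.2
  endloop
 endfacet
 facet normal -0.905 0.302 -0.302
  outer loop
   vertex 0.5 1.5 0.4
   vertex 0.4 2.0 1.2
   vertex 0.7 1.8 0.1
  endloop
 endfacet
 facet normal 0.199 -0.778 -0.596
  outer loop
   vertex 0.5 1.5 0.4
   vertex 2.9 1.5 1.2
   vertex 2.4 0.3 2.6
  endloop
 endfacet
 facet normal 0.207 -0.757 -0.620
  outer loop
   vertex 0.5 1.5 0.4
   vertex 0.7 1.8 0.1
   vertex 2.9 1.5 1.2
  endloop
 endfacet
 facet normal -0.580 0.713 0.394
  outer loop
   vertex 1.3 2.4 1.8
   vertex 3.2 4.0 1.7
   vertex 0.4 2.0 1.2
  endloop
 endfacet
 facet normal -0.558 0.692 0.458
  outer loop
   vertex 1.3 2.4 1.8
   vertex 2.7 3.0 2.6
   vertex 3.2 4.0 1.7
  endloop
 endfacet
 facet normal -0.561 0.021 0.827
  outer loop
   vertex 1.3 2.4 1.8
   vertex 0.4 2.0 1.2
   vertex 2.4 0.3 2.6
  endloop
 endfacet
 facet normal -0.514 0.057 0.856
  outer loop
   vertex 1.3 2.4 1.8
   vertex 2.4 0.3 2.6
   vertex 2.7 3.0 2.6
  endloop
 endfacet
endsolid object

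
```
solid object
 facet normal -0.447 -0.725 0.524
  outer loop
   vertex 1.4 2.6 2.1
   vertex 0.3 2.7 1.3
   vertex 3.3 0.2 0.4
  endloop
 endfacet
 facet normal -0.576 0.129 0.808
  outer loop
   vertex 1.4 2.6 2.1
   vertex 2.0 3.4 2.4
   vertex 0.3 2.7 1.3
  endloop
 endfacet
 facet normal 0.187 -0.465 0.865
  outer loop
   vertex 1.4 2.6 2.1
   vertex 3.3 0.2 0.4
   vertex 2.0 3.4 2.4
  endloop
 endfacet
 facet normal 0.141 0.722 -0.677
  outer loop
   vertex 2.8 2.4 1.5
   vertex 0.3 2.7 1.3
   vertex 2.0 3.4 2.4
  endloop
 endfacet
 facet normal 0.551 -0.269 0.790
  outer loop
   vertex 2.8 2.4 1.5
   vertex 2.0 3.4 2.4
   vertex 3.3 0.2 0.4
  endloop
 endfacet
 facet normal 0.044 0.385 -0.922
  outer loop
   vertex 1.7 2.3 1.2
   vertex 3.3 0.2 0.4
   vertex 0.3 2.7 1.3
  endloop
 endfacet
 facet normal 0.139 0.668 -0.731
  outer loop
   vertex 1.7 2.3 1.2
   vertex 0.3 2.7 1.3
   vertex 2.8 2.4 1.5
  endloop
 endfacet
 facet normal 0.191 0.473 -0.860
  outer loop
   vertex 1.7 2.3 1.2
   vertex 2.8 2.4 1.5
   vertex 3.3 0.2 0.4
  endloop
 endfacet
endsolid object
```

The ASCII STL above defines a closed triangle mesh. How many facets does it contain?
8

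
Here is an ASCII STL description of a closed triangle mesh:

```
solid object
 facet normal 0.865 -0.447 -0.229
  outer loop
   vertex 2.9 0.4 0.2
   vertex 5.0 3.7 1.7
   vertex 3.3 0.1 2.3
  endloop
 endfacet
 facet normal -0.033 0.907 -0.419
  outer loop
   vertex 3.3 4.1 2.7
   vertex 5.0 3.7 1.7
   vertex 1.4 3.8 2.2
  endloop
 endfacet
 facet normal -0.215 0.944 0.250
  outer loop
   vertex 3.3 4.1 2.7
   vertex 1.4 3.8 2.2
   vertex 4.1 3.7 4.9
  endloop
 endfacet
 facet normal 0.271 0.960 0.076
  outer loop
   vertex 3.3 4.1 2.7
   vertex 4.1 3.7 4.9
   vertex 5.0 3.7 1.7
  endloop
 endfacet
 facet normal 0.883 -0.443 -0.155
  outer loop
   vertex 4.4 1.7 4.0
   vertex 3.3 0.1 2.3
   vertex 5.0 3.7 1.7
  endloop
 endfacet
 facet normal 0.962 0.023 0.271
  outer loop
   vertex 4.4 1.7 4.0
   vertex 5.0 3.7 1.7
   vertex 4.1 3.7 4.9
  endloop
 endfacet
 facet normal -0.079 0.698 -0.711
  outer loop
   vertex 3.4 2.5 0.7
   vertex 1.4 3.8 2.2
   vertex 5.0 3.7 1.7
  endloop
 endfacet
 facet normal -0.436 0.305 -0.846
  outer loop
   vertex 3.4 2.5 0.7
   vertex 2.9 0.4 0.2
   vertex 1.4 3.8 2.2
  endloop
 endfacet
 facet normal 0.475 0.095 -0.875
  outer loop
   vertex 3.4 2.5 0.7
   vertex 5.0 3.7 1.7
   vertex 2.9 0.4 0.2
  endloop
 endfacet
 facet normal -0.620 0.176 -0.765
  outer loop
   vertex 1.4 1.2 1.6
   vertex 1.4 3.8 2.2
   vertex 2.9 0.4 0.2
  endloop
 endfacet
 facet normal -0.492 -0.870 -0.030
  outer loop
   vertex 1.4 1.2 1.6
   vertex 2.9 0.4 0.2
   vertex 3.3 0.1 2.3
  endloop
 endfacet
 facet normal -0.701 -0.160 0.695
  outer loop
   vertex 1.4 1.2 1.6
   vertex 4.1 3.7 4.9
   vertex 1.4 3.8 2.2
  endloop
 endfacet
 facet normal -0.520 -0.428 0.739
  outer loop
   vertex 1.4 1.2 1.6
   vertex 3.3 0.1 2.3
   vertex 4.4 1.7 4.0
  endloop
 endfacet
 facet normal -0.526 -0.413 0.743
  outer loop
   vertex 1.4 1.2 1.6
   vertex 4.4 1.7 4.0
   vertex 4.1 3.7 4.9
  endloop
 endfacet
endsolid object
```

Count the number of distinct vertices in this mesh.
9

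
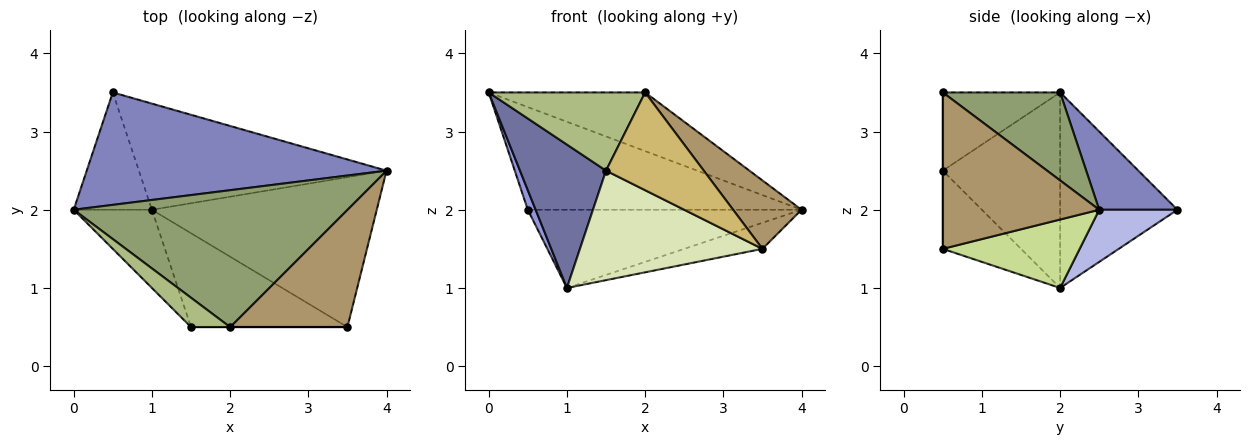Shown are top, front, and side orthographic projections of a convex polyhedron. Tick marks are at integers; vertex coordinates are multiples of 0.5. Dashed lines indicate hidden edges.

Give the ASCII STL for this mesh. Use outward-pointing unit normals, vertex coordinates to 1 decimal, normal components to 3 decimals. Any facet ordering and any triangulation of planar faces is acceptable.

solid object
 facet normal -0.767 -0.563 -0.307
  outer loop
   vertex 1.0 2.0 1.0
   vertex 1.5 0.5 2.5
   vertex 0.0 2.0 3.5
  endloop
 endfacet
 facet normal 0.189 0.662 0.725
  outer loop
   vertex 0.5 3.5 2.0
   vertex 0.0 2.0 3.5
   vertex 4.0 2.5 2.0
  endloop
 endfacet
 facet normal -0.927 -0.062 -0.371
  outer loop
   vertex 0.5 3.5 2.0
   vertex 1.0 2.0 1.0
   vertex 0.0 2.0 3.5
  endloop
 endfacet
 facet normal 0.167 0.585 -0.794
  outer loop
   vertex 0.5 3.5 2.0
   vertex 4.0 2.5 2.0
   vertex 1.0 2.0 1.0
  endloop
 endfacet
 facet normal 0.283 0.378 0.881
  outer loop
   vertex 2.0 0.5 3.5
   vertex 4.0 2.5 2.0
   vertex 0.0 2.0 3.5
  endloop
 endfacet
 facet normal -0.575 -0.766 0.287
  outer loop
   vertex 2.0 0.5 3.5
   vertex 0.0 2.0 3.5
   vertex 1.5 0.5 2.5
  endloop
 endfacet
 facet normal 0.287 0.164 -0.944
  outer loop
   vertex 3.5 0.5 1.5
   vertex 1.0 2.0 1.0
   vertex 4.0 2.5 2.0
  endloop
 endfacet
 facet normal -0.309 -0.722 -0.619
  outer loop
   vertex 3.5 0.5 1.5
   vertex 1.5 0.5 2.5
   vertex 1.0 2.0 1.0
  endloop
 endfacet
 facet normal 0.755 -0.330 0.566
  outer loop
   vertex 3.5 0.5 1.5
   vertex 4.0 2.5 2.0
   vertex 2.0 0.5 3.5
  endloop
 endfacet
 facet normal 0.000 -1.000 0.000
  outer loop
   vertex 3.5 0.5 1.5
   vertex 2.0 0.5 3.5
   vertex 1.5 0.5 2.5
  endloop
 endfacet
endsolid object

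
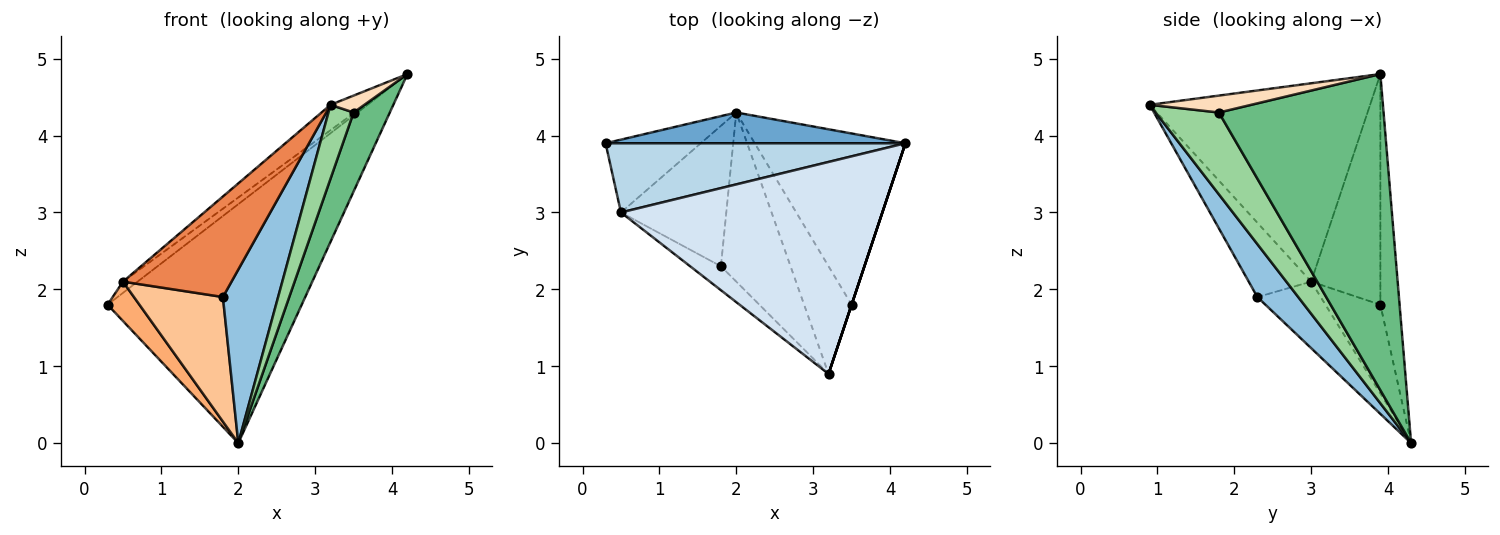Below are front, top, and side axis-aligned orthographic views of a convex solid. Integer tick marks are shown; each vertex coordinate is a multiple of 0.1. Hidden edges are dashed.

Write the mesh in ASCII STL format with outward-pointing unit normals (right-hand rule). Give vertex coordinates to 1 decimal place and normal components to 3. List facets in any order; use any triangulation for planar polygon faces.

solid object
 facet normal -0.098 0.987 0.127
  outer loop
   vertex 2.0 4.3 0.0
   vertex 0.3 3.9 1.8
   vertex 4.2 3.9 4.8
  endloop
 endfacet
 facet normal 0.468 -0.633 -0.617
  outer loop
   vertex 1.8 2.3 1.9
   vertex 2.0 4.3 0.0
   vertex 3.2 0.9 4.4
  endloop
 endfacet
 facet normal -0.605 0.128 0.786
  outer loop
   vertex 0.5 3.0 2.1
   vertex 4.2 3.9 4.8
   vertex 0.3 3.9 1.8
  endloop
 endfacet
 facet normal -0.602 0.095 0.793
  outer loop
   vertex 0.5 3.0 2.1
   vertex 3.2 0.9 4.4
   vertex 4.2 3.9 4.8
  endloop
 endfacet
 facet normal -0.488 -0.849 -0.202
  outer loop
   vertex 0.5 3.0 2.1
   vertex 1.8 2.3 1.9
   vertex 3.2 0.9 4.4
  endloop
 endfacet
 facet normal -0.634 -0.368 -0.680
  outer loop
   vertex 0.5 3.0 2.1
   vertex 0.3 3.9 1.8
   vertex 2.0 4.3 0.0
  endloop
 endfacet
 facet normal -0.427 -0.600 -0.676
  outer loop
   vertex 0.5 3.0 2.1
   vertex 2.0 4.3 0.0
   vertex 1.8 2.3 1.9
  endloop
 endfacet
 facet normal 0.949 -0.316 0.000
  outer loop
   vertex 3.5 1.8 4.3
   vertex 4.2 3.9 4.8
   vertex 3.2 0.9 4.4
  endloop
 endfacet
 facet normal 0.885 -0.195 -0.422
  outer loop
   vertex 3.5 1.8 4.3
   vertex 2.0 4.3 0.0
   vertex 4.2 3.9 4.8
  endloop
 endfacet
 facet normal 0.818 -0.325 -0.474
  outer loop
   vertex 3.5 1.8 4.3
   vertex 3.2 0.9 4.4
   vertex 2.0 4.3 0.0
  endloop
 endfacet
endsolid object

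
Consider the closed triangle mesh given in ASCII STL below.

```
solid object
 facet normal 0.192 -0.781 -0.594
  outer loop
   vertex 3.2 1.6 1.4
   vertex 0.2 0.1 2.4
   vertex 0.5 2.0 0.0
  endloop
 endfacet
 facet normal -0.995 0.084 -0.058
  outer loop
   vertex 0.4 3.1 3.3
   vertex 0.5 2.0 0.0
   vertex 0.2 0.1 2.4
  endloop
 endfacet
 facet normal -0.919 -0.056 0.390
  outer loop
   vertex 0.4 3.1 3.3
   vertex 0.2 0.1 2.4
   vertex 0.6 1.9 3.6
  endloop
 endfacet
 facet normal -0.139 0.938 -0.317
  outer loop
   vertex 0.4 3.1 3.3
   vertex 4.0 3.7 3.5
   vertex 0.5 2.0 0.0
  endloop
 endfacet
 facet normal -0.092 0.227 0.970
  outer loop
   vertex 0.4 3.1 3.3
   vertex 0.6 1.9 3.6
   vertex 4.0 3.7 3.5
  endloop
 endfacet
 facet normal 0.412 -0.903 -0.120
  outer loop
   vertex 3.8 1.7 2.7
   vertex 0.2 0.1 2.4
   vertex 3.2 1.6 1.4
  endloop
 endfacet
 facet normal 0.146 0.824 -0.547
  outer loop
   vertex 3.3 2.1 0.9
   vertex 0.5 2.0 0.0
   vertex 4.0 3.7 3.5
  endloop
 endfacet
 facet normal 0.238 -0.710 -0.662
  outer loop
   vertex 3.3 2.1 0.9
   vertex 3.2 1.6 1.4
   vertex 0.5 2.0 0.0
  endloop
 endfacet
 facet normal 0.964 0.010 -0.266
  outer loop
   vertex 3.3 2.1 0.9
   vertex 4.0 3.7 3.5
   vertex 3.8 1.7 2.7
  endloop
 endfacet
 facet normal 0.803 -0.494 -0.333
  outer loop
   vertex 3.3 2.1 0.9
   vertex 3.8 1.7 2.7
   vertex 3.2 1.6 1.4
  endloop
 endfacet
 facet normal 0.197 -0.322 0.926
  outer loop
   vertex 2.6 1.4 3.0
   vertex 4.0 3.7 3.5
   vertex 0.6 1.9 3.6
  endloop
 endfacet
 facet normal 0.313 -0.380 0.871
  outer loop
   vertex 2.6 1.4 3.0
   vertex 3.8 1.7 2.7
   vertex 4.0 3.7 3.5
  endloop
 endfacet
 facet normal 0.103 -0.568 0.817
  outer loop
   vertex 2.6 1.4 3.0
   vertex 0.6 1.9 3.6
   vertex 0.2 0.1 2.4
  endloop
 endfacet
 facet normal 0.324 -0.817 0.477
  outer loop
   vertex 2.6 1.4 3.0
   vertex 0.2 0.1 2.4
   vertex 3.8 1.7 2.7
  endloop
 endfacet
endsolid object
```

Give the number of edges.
21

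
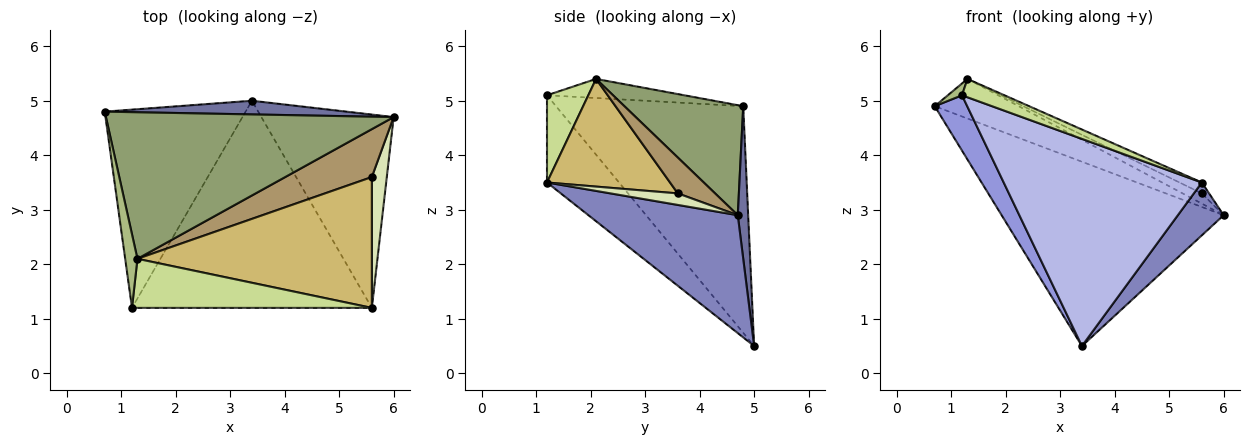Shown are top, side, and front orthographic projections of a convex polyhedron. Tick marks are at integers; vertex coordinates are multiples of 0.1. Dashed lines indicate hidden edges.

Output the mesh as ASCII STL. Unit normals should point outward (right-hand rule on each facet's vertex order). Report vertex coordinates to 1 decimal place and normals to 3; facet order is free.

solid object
 facet normal 0.047 0.996 0.074
  outer loop
   vertex 3.4 5.0 0.5
   vertex 0.7 4.8 4.9
   vertex 6.0 4.7 2.9
  endloop
 endfacet
 facet normal 0.652 -0.200 -0.731
  outer loop
   vertex 3.4 5.0 0.5
   vertex 6.0 4.7 2.9
   vertex 5.6 1.2 3.5
  endloop
 endfacet
 facet normal -0.840 -0.146 -0.522
  outer loop
   vertex 1.2 1.2 5.1
   vertex 0.7 4.8 4.9
   vertex 3.4 5.0 0.5
  endloop
 endfacet
 facet normal -0.249 -0.685 -0.685
  outer loop
   vertex 1.2 1.2 5.1
   vertex 3.4 5.0 0.5
   vertex 5.6 1.2 3.5
  endloop
 endfacet
 facet normal 0.346 0.245 0.906
  outer loop
   vertex 1.3 2.1 5.4
   vertex 6.0 4.7 2.9
   vertex 0.7 4.8 4.9
  endloop
 endfacet
 facet normal -0.838 -0.086 0.539
  outer loop
   vertex 1.3 2.1 5.4
   vertex 0.7 4.8 4.9
   vertex 1.2 1.2 5.1
  endloop
 endfacet
 facet normal 0.322 -0.331 0.887
  outer loop
   vertex 1.3 2.1 5.4
   vertex 1.2 1.2 5.1
   vertex 5.6 1.2 3.5
  endloop
 endfacet
 facet normal 0.609 0.066 0.790
  outer loop
   vertex 5.6 3.6 3.3
   vertex 5.6 1.2 3.5
   vertex 6.0 4.7 2.9
  endloop
 endfacet
 facet normal 0.375 0.193 0.907
  outer loop
   vertex 5.6 3.6 3.3
   vertex 6.0 4.7 2.9
   vertex 1.3 2.1 5.4
  endloop
 endfacet
 facet normal 0.416 0.076 0.906
  outer loop
   vertex 5.6 3.6 3.3
   vertex 1.3 2.1 5.4
   vertex 5.6 1.2 3.5
  endloop
 endfacet
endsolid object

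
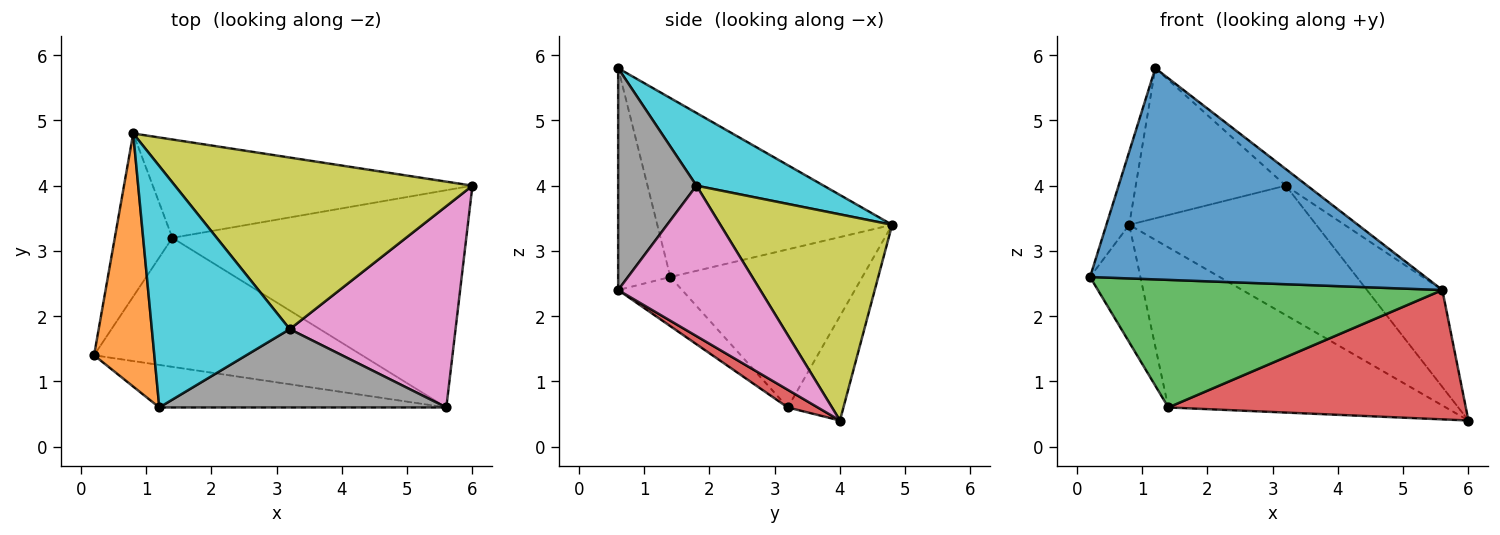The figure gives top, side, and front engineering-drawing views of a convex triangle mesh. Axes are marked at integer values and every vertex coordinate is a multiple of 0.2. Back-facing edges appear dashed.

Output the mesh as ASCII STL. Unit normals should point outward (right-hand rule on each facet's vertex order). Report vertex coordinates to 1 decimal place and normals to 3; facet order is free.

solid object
 facet normal -0.151 -0.969 -0.195
  outer loop
   vertex 1.2 0.6 5.8
   vertex 0.2 1.4 2.6
   vertex 5.6 0.6 2.4
  endloop
 endfacet
 facet normal -0.944 0.092 0.318
  outer loop
   vertex 0.8 4.8 3.4
   vertex 0.2 1.4 2.6
   vertex 1.2 0.6 5.8
  endloop
 endfacet
 facet normal -0.129 -0.697 -0.705
  outer loop
   vertex 1.4 3.2 0.6
   vertex 5.6 0.6 2.4
   vertex 0.2 1.4 2.6
  endloop
 endfacet
 facet normal 0.052 -0.511 -0.858
  outer loop
   vertex 1.4 3.2 0.6
   vertex 6.0 4.0 0.4
   vertex 5.6 0.6 2.4
  endloop
 endfacet
 facet normal -0.912 0.239 -0.332
  outer loop
   vertex 1.4 3.2 0.6
   vertex 0.2 1.4 2.6
   vertex 0.8 4.8 3.4
  endloop
 endfacet
 facet normal -0.168 0.840 -0.516
  outer loop
   vertex 1.4 3.2 0.6
   vertex 0.8 4.8 3.4
   vertex 6.0 4.0 0.4
  endloop
 endfacet
 facet normal 0.633 0.336 0.698
  outer loop
   vertex 3.2 1.8 4.0
   vertex 5.6 0.6 2.4
   vertex 6.0 4.0 0.4
  endloop
 endfacet
 facet normal 0.603 0.166 0.780
  outer loop
   vertex 3.2 1.8 4.0
   vertex 1.2 0.6 5.8
   vertex 5.6 0.6 2.4
  endloop
 endfacet
 facet normal 0.484 0.527 0.699
  outer loop
   vertex 3.2 1.8 4.0
   vertex 6.0 4.0 0.4
   vertex 0.8 4.8 3.4
  endloop
 endfacet
 facet normal 0.409 0.482 0.775
  outer loop
   vertex 3.2 1.8 4.0
   vertex 0.8 4.8 3.4
   vertex 1.2 0.6 5.8
  endloop
 endfacet
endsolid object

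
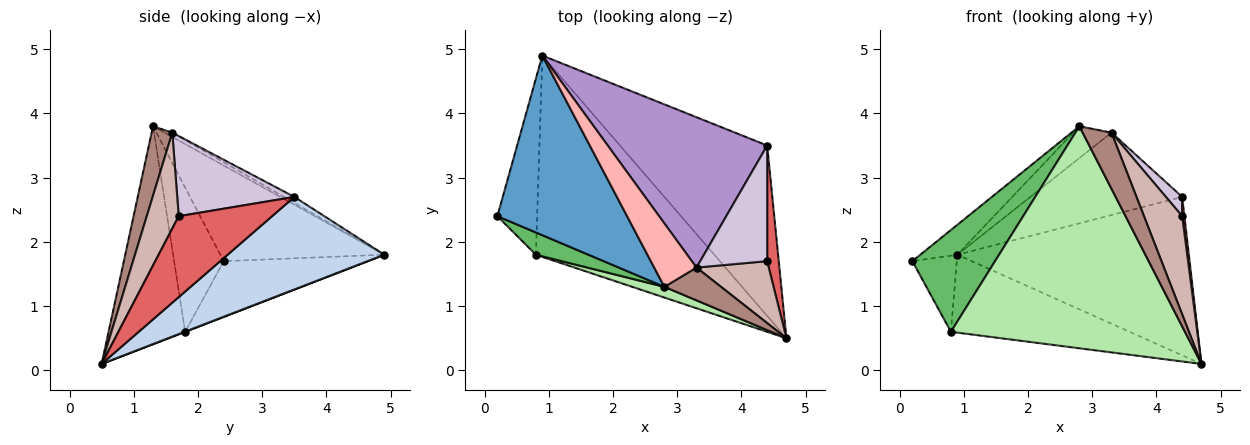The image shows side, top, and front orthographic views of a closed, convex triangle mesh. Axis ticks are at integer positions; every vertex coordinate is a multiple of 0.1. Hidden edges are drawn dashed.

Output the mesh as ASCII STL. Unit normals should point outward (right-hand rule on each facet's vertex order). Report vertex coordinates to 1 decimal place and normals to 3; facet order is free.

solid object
 facet normal -0.588 0.133 0.798
  outer loop
   vertex 2.8 1.3 3.8
   vertex 0.9 4.9 1.8
   vertex 0.2 2.4 1.7
  endloop
 endfacet
 facet normal 0.418 0.618 -0.665
  outer loop
   vertex 4.4 3.5 2.7
   vertex 4.7 0.5 0.1
   vertex 0.9 4.9 1.8
  endloop
 endfacet
 facet normal -0.789 0.244 -0.563
  outer loop
   vertex 0.8 1.8 0.6
   vertex 0.2 2.4 1.7
   vertex 0.9 4.9 1.8
  endloop
 endfacet
 facet normal 0.001 0.361 -0.933
  outer loop
   vertex 0.8 1.8 0.6
   vertex 0.9 4.9 1.8
   vertex 4.7 0.5 0.1
  endloop
 endfacet
 facet normal -0.505 -0.843 0.184
  outer loop
   vertex 0.8 1.8 0.6
   vertex 2.8 1.3 3.8
   vertex 0.2 2.4 1.7
  endloop
 endfacet
 facet normal -0.311 -0.949 0.046
  outer loop
   vertex 0.8 1.8 0.6
   vertex 4.7 0.5 0.1
   vertex 2.8 1.3 3.8
  endloop
 endfacet
 facet normal 0.990 -0.024 0.141
  outer loop
   vertex 4.4 1.7 2.4
   vertex 4.7 0.5 0.1
   vertex 4.4 3.5 2.7
  endloop
 endfacet
 facet normal -0.090 0.447 0.890
  outer loop
   vertex 3.3 1.6 3.7
   vertex 0.9 4.9 1.8
   vertex 2.8 1.3 3.8
  endloop
 endfacet
 facet normal -0.033 0.480 0.876
  outer loop
   vertex 3.3 1.6 3.7
   vertex 4.4 3.5 2.7
   vertex 0.9 4.9 1.8
  endloop
 endfacet
 facet normal 0.763 -0.106 0.638
  outer loop
   vertex 3.3 1.6 3.7
   vertex 4.4 1.7 2.4
   vertex 4.4 3.5 2.7
  endloop
 endfacet
 facet normal 0.526 -0.734 0.429
  outer loop
   vertex 3.3 1.6 3.7
   vertex 2.8 1.3 3.8
   vertex 4.7 0.5 0.1
  endloop
 endfacet
 facet normal 0.578 -0.690 0.436
  outer loop
   vertex 3.3 1.6 3.7
   vertex 4.7 0.5 0.1
   vertex 4.4 1.7 2.4
  endloop
 endfacet
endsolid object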